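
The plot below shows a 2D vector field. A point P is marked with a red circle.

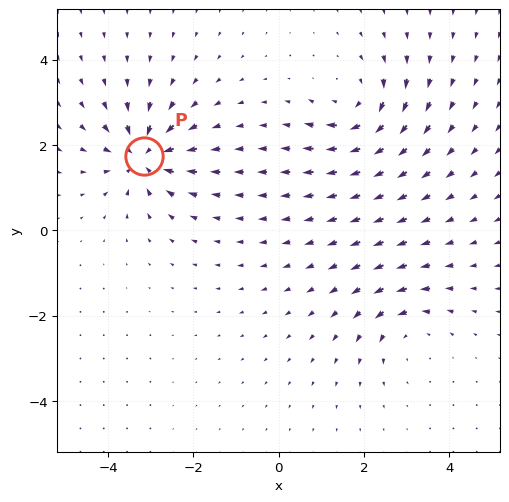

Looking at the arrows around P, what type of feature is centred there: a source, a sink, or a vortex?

At P (-3.2, 1.7) the arrows converge inward. Divergence about -7, curl ≈0 — negative divergence with near-zero curl is a sink.

sink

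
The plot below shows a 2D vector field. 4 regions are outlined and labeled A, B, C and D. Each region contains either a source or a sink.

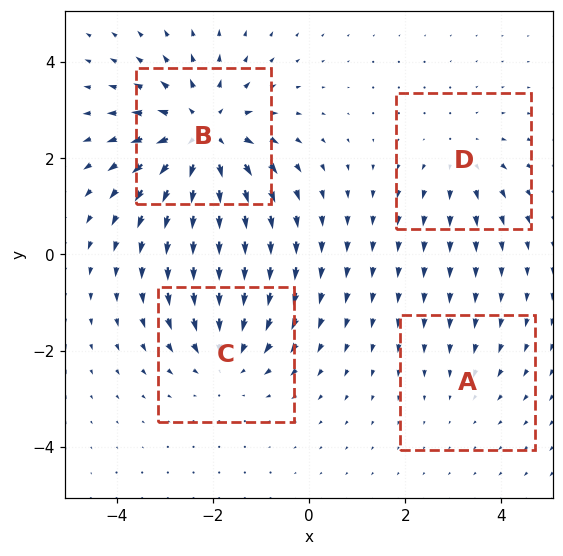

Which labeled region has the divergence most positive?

B

Divergence at each region's feature centre — A: about -2, B: about +6, C: about -4, D: about +3. Region B is most positive.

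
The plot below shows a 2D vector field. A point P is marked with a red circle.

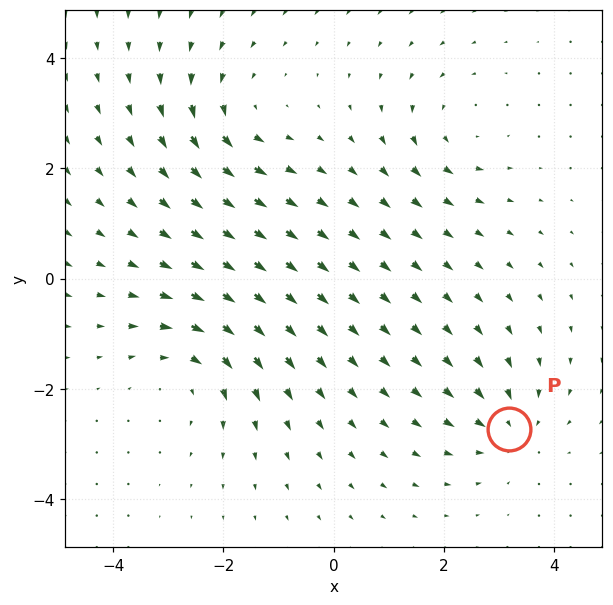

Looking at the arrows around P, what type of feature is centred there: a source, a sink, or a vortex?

At P (3.2, -2.7) the arrows converge inward. Divergence about -4, curl ≈0 — negative divergence with near-zero curl is a sink.

sink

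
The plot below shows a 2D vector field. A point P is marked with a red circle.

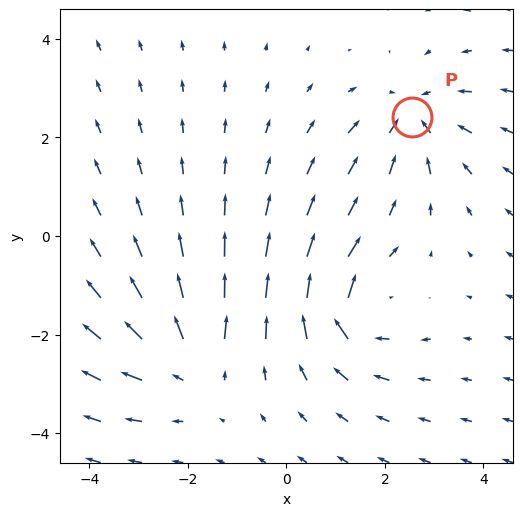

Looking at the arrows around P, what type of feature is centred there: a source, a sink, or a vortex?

sink

At P (2.6, 2.4) the arrows converge inward. Divergence about -3, curl ≈0 — negative divergence with near-zero curl is a sink.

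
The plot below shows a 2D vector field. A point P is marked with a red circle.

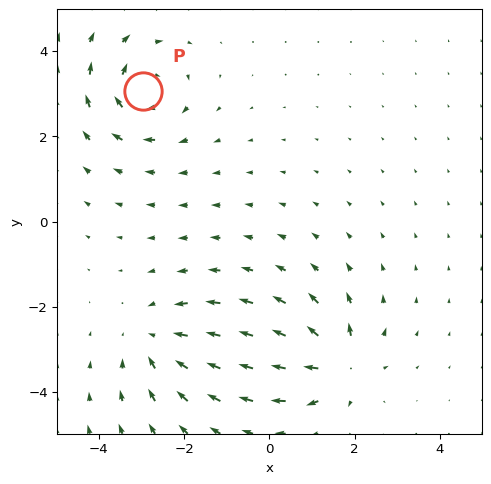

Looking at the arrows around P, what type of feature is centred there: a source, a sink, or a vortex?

vortex

At P (-3.0, 3.1) the arrows circulate clockwise. Divergence ≈0, curl about -5 — near-zero divergence with nonzero curl is a vortex.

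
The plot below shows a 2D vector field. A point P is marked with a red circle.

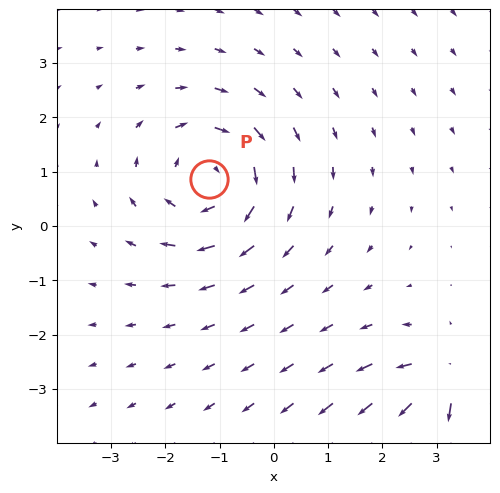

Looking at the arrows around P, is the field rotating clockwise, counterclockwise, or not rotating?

clockwise

Near P at (-1.2, 0.9) the arrows circulate clockwise. The curl (z-component) there is about -4; negative curl means clockwise rotation.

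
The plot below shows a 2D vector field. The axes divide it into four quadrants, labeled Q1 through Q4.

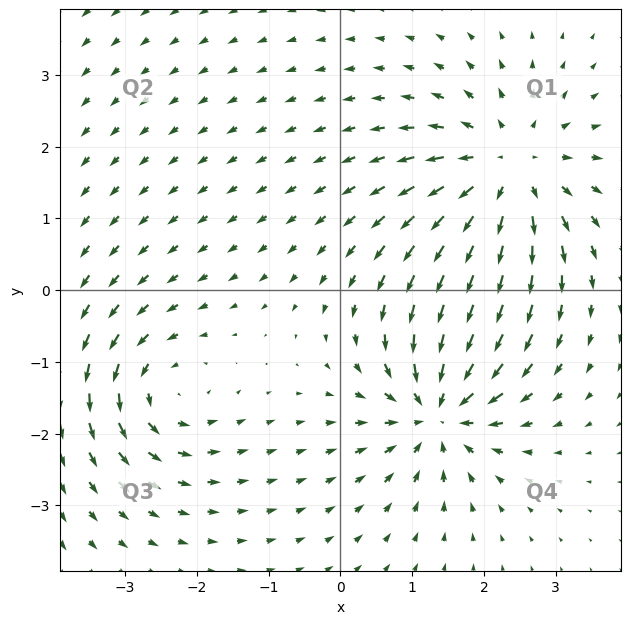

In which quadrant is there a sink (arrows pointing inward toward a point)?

Q4

The sink sits at approximately (1.4, -1.7), which lies in quadrant Q4. The divergence there is about -6, negative as expected for a sink.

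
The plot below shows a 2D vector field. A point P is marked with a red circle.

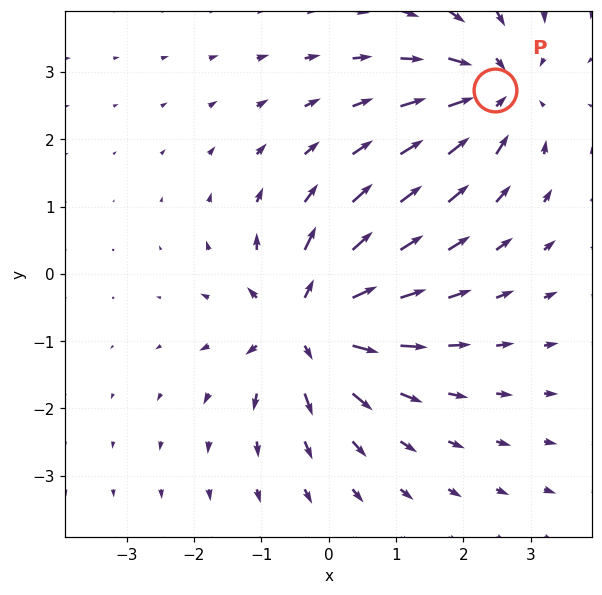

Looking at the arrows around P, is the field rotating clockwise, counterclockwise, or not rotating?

not rotating

Near P at (2.5, 2.7) the arrows show no circulation. The curl there is ≈0.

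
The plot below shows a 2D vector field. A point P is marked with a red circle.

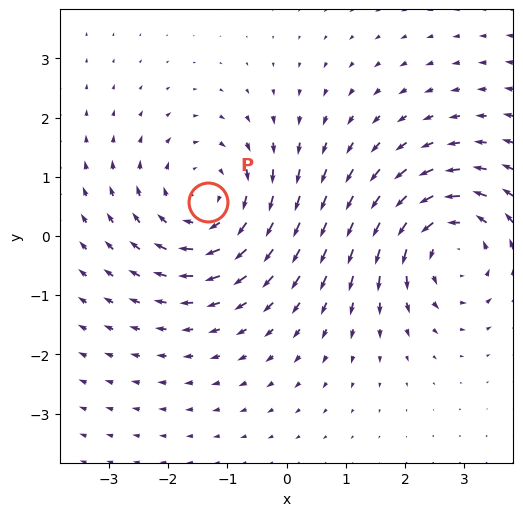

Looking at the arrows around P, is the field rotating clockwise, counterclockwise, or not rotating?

clockwise

Near P at (-1.3, 0.6) the arrows circulate clockwise. The curl (z-component) there is about -3; negative curl means clockwise rotation.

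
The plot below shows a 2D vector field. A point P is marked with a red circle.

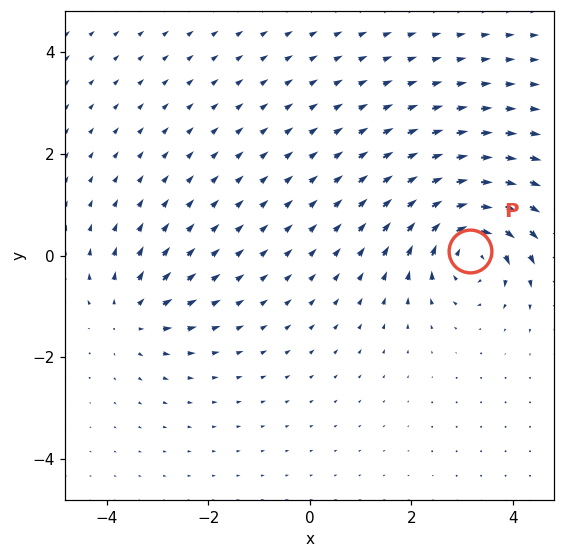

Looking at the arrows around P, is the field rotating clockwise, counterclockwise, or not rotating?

clockwise

Near P at (3.1, 0.1) the arrows circulate clockwise. The curl (z-component) there is about -6; negative curl means clockwise rotation.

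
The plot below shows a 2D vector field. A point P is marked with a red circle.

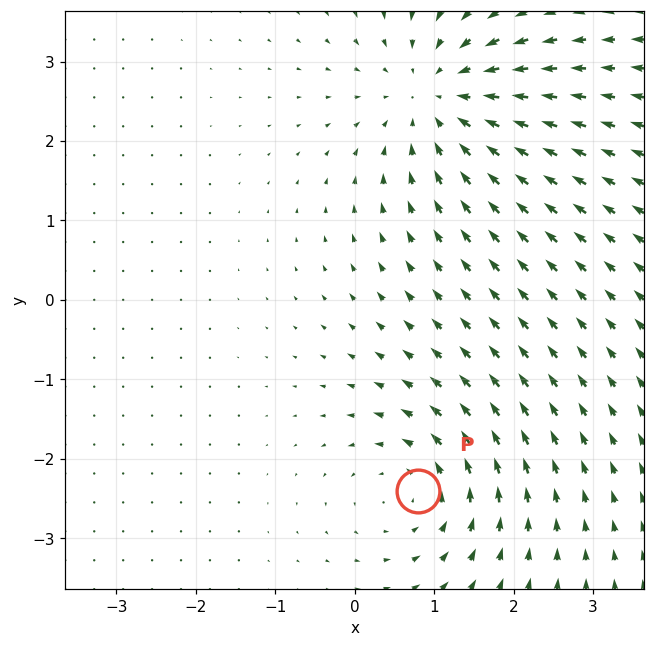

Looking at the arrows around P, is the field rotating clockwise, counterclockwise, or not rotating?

Near P at (0.8, -2.4) the arrows circulate counterclockwise. The curl (z-component) there is about +3; positive curl means counterclockwise rotation.

counterclockwise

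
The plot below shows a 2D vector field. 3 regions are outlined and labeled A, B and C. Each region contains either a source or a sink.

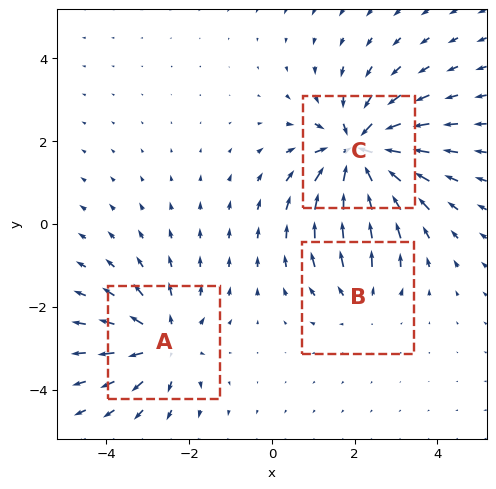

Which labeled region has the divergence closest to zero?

Divergence at each region's feature centre — A: about +3, B: about +2, C: about -5. Region B is closest to zero.

B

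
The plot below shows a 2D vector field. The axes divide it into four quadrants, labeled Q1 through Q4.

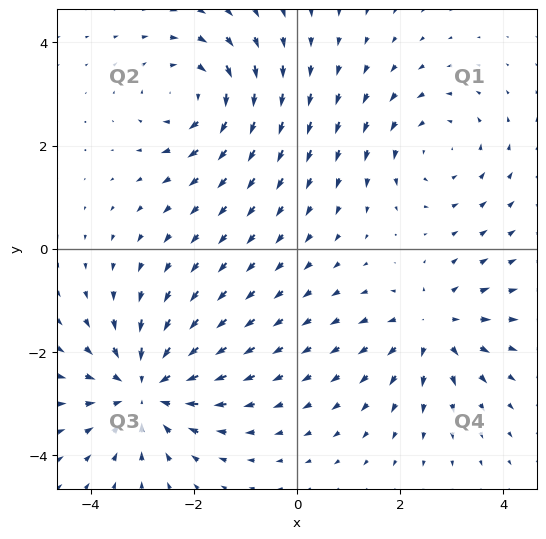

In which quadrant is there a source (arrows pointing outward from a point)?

Q4

The source sits at approximately (2.6, -1.5), which lies in quadrant Q4. The divergence there is about +3, positive as expected for a source.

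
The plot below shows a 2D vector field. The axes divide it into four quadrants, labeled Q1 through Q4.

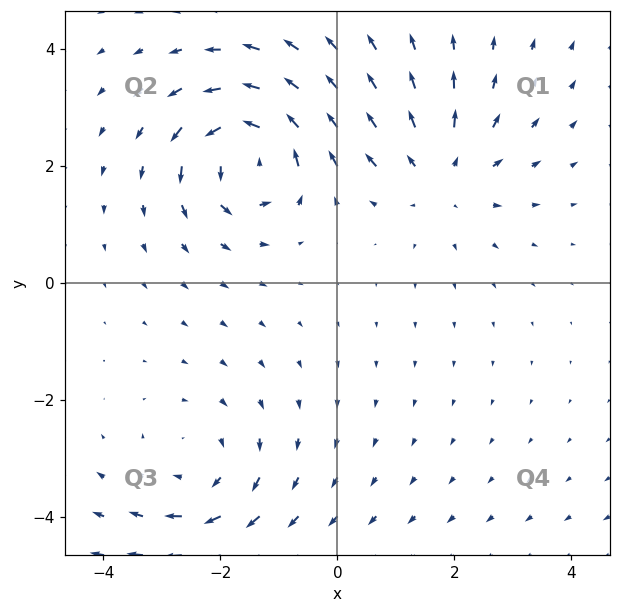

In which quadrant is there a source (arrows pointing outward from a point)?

The source sits at approximately (1.8, 1.9), which lies in quadrant Q1. The divergence there is about +3, positive as expected for a source.

Q1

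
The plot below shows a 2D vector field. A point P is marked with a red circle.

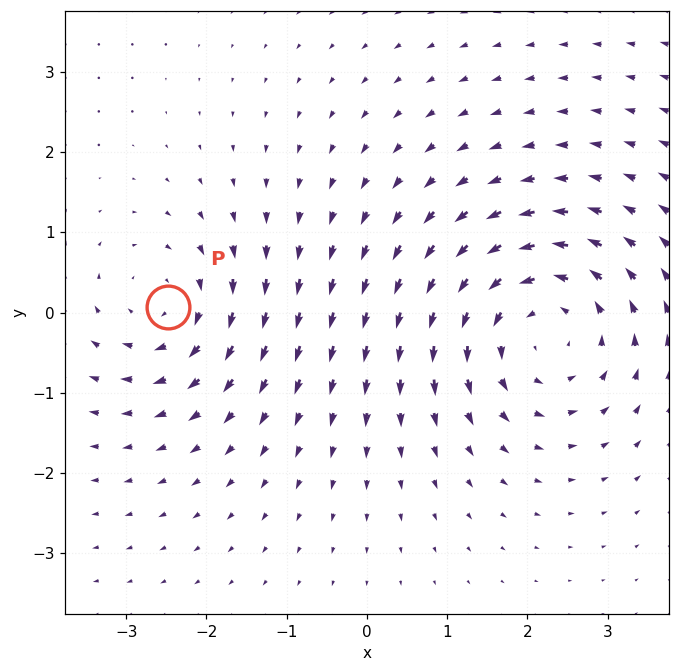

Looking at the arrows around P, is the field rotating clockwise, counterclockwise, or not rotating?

Near P at (-2.5, 0.1) the arrows circulate clockwise. The curl (z-component) there is about -3; negative curl means clockwise rotation.

clockwise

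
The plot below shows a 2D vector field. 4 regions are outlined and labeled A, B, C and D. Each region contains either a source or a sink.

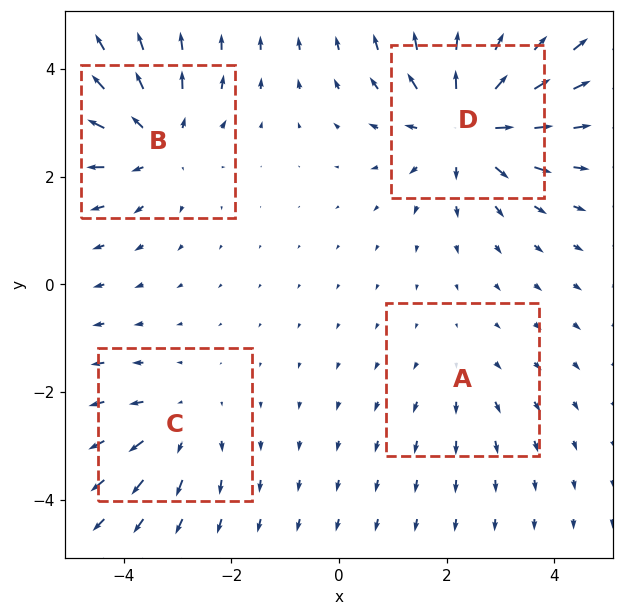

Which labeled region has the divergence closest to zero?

A

Divergence at each region's feature centre — A: about +2, B: about +5, C: about +3, D: about +7. Region A is closest to zero.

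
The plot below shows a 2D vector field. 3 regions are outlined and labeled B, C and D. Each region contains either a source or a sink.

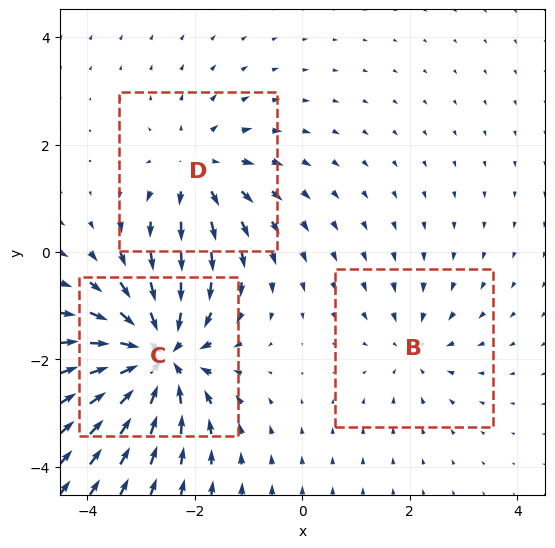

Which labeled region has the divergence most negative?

C

Divergence at each region's feature centre — B: about -2, C: about -6, D: about +3. Region C is most negative.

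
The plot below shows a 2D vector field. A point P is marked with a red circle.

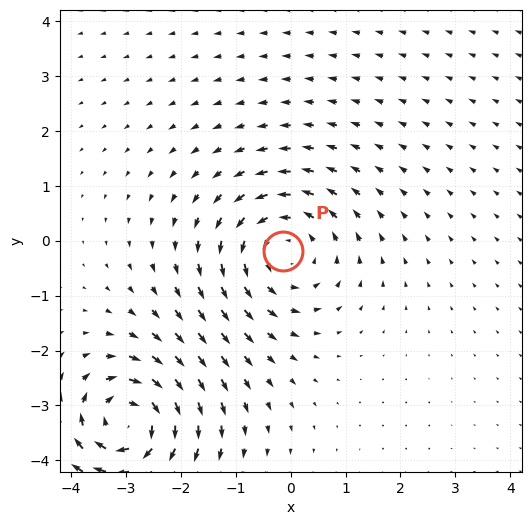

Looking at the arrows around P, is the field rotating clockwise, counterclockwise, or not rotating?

counterclockwise

Near P at (-0.1, -0.2) the arrows circulate counterclockwise. The curl (z-component) there is about +3; positive curl means counterclockwise rotation.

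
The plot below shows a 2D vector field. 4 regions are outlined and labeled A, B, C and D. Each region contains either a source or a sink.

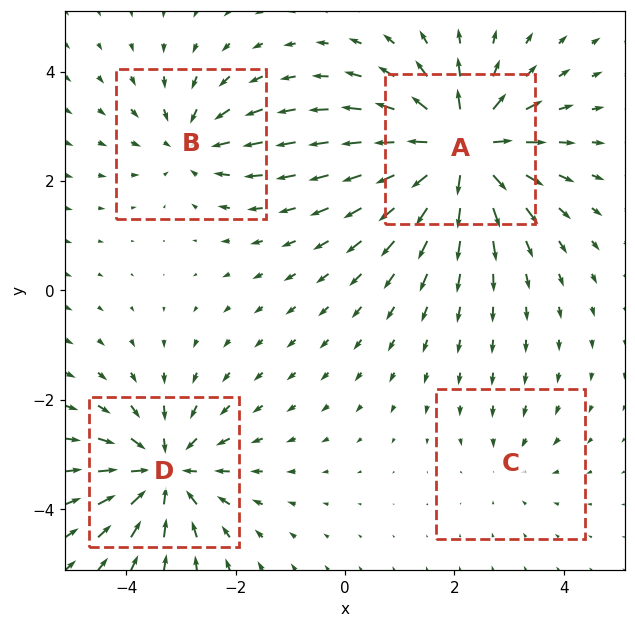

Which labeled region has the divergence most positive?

Divergence at each region's feature centre — A: about +8, B: about -4, C: about -2, D: about -6. Region A is most positive.

A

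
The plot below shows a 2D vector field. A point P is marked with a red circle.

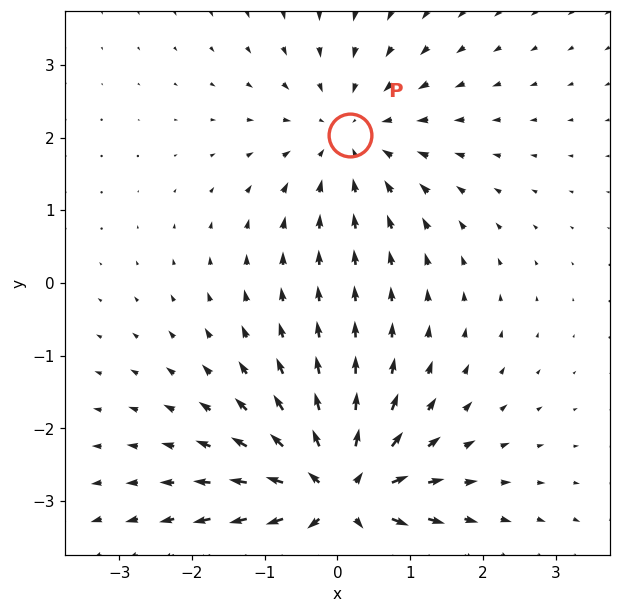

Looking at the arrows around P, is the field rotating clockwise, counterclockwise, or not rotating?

not rotating

Near P at (0.2, 2.0) the arrows show no circulation. The curl there is ≈0.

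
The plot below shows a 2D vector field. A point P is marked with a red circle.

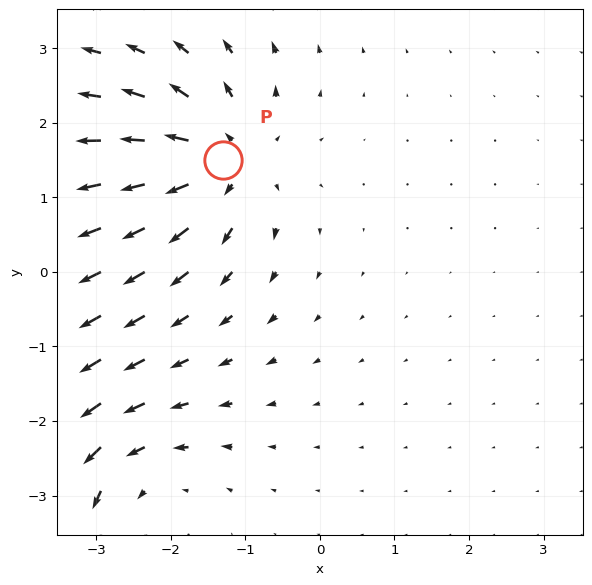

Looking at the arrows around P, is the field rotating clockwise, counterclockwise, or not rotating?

not rotating

Near P at (-1.3, 1.5) the arrows show no circulation. The curl there is ≈0.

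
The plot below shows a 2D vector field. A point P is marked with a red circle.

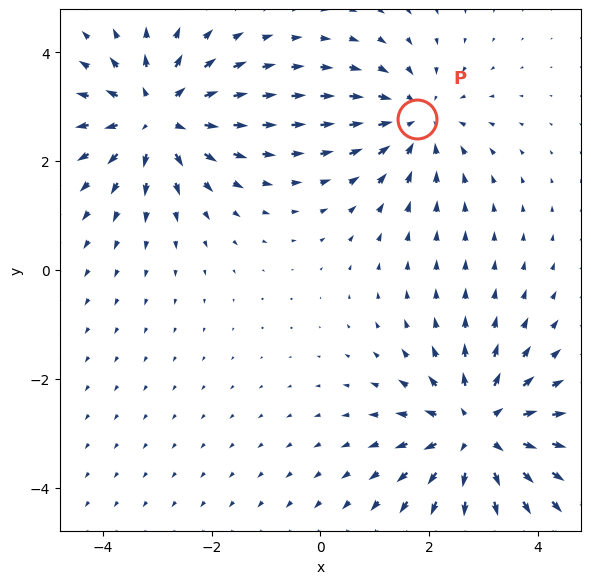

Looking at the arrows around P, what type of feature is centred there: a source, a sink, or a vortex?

sink

At P (1.8, 2.8) the arrows converge inward. Divergence about -3, curl ≈0 — negative divergence with near-zero curl is a sink.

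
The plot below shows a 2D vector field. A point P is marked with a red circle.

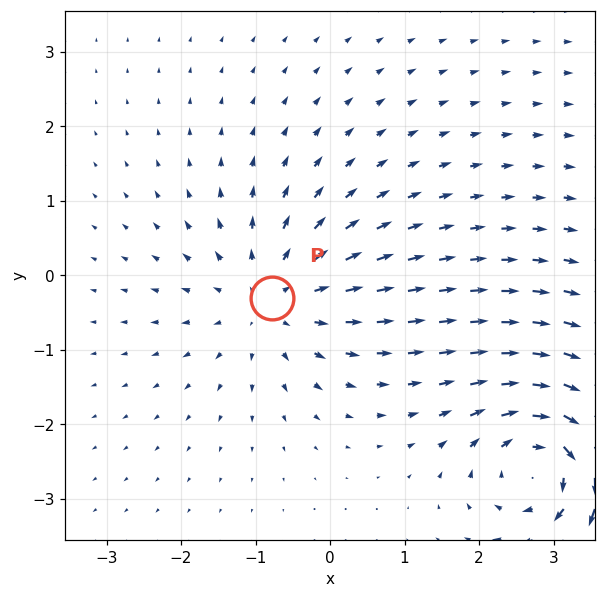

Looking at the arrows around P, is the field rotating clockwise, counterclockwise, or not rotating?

not rotating

Near P at (-0.8, -0.3) the arrows show no circulation. The curl there is ≈0.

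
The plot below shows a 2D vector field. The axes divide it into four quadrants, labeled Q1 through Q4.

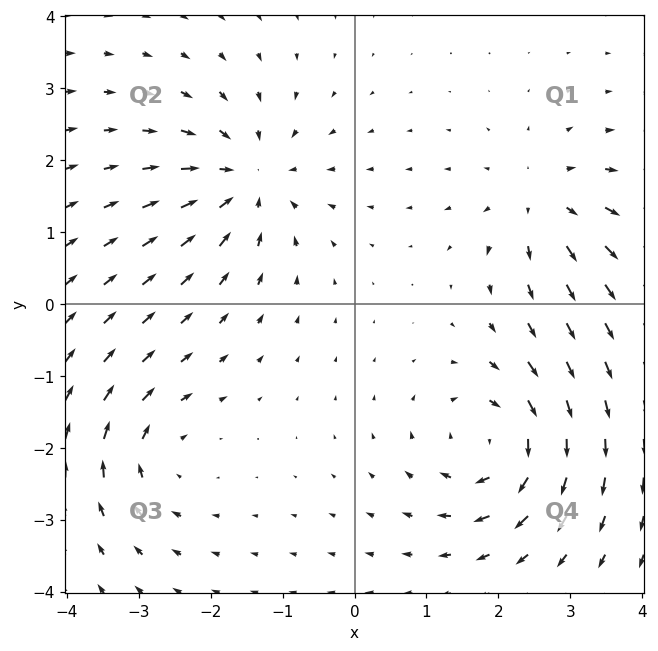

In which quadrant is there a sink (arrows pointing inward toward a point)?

The sink sits at approximately (-1.5, 1.7), which lies in quadrant Q2. The divergence there is about -6, negative as expected for a sink.

Q2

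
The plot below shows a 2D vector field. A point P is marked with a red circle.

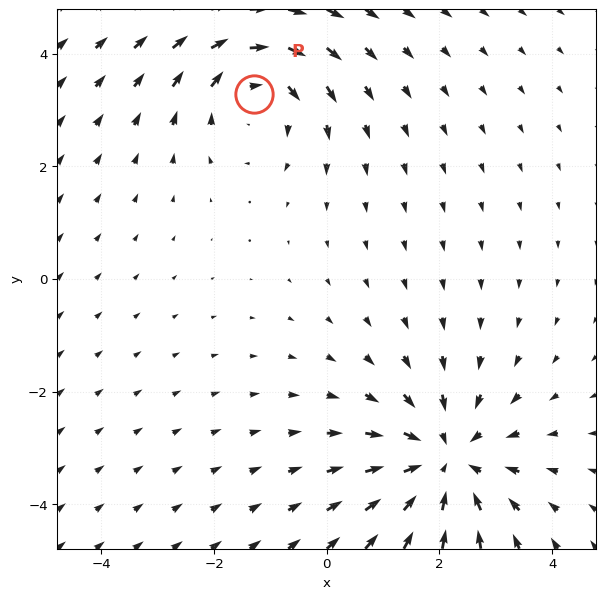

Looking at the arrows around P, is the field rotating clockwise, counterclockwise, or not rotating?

Near P at (-1.3, 3.3) the arrows circulate clockwise. The curl (z-component) there is about -3; negative curl means clockwise rotation.

clockwise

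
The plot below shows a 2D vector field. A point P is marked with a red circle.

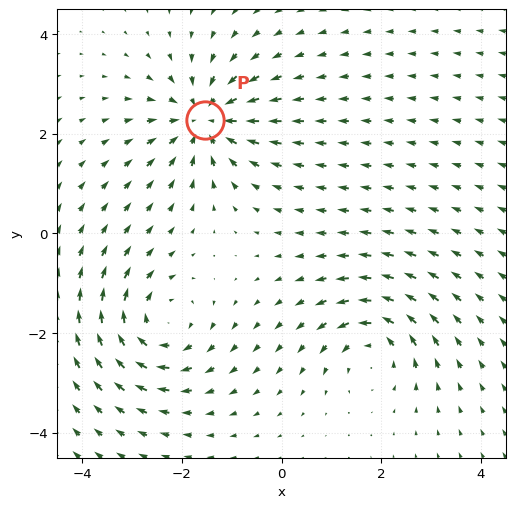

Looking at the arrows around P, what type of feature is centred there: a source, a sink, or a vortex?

At P (-1.5, 2.3) the arrows converge inward. Divergence about -6, curl ≈0 — negative divergence with near-zero curl is a sink.

sink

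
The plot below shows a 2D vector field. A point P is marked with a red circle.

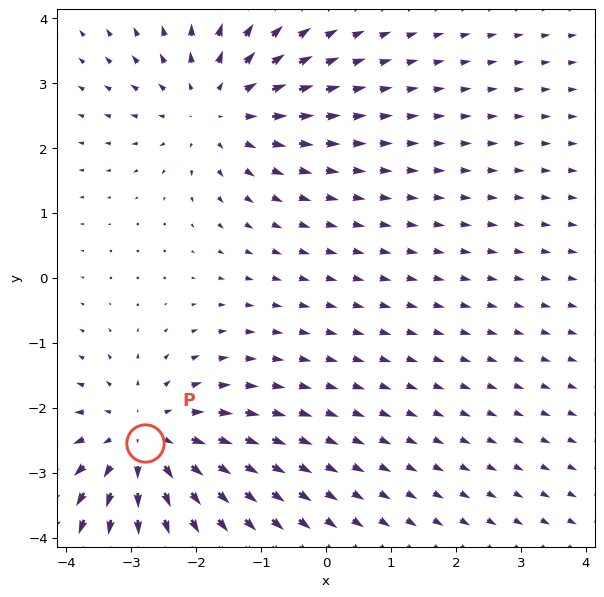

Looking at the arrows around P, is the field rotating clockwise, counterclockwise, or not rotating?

not rotating

Near P at (-2.8, -2.5) the arrows show no circulation. The curl there is ≈0.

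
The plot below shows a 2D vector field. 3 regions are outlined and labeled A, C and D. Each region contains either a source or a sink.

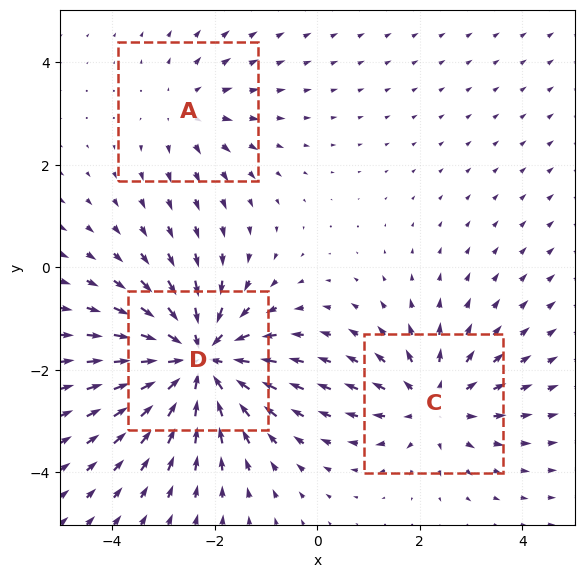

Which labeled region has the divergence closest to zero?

A

Divergence at each region's feature centre — A: about +2, C: about +3, D: about -5. Region A is closest to zero.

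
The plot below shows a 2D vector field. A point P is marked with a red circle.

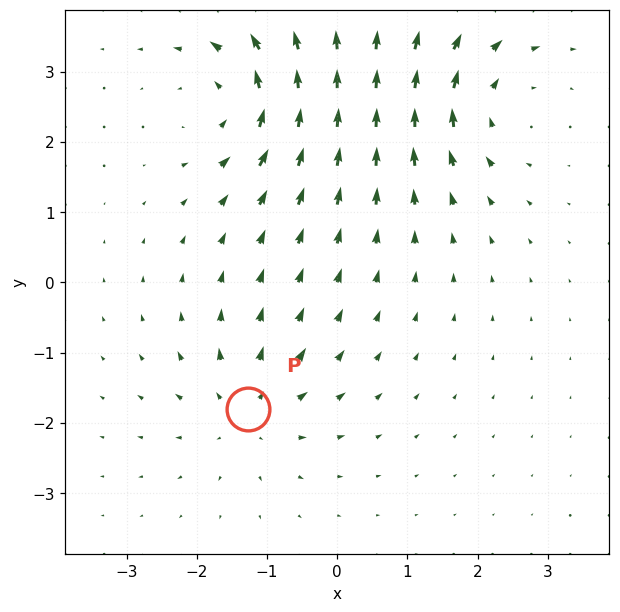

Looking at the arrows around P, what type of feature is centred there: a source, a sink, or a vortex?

At P (-1.3, -1.8) the arrows spread outward. Divergence about +5, curl ≈0 — positive divergence with near-zero curl is a source.

source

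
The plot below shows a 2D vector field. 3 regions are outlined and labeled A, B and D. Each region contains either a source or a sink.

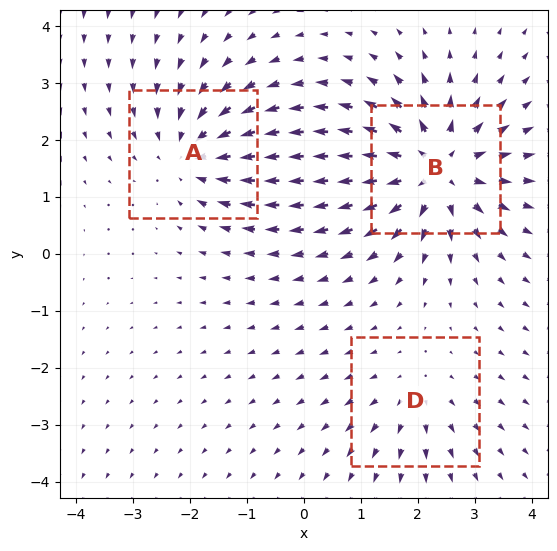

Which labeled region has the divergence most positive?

B

Divergence at each region's feature centre — A: about -3, B: about +5, D: about +2. Region B is most positive.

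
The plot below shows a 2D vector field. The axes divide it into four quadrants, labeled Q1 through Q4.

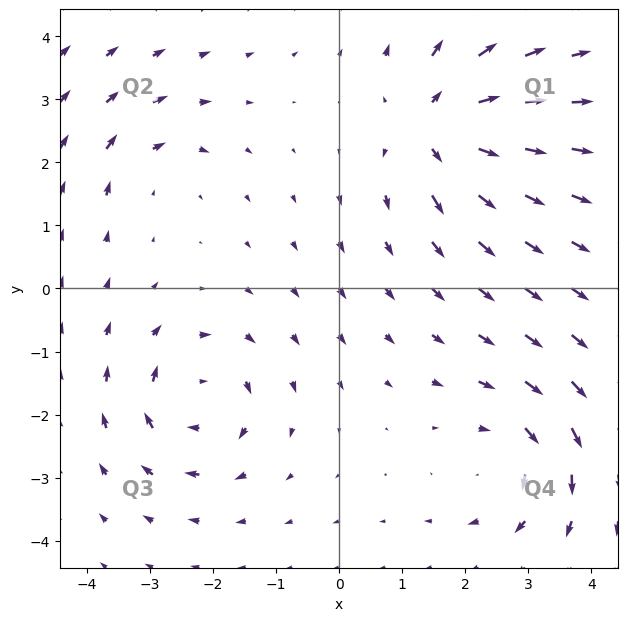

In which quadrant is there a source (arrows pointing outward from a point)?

The source sits at approximately (1.5, 2.6), which lies in quadrant Q1. The divergence there is about +6, positive as expected for a source.

Q1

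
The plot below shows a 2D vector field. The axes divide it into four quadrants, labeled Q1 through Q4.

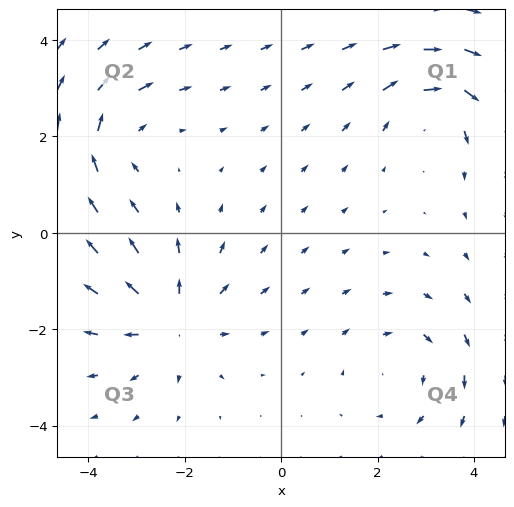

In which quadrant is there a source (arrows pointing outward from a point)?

Q3

The source sits at approximately (-2.3, -1.8), which lies in quadrant Q3. The divergence there is about +4, positive as expected for a source.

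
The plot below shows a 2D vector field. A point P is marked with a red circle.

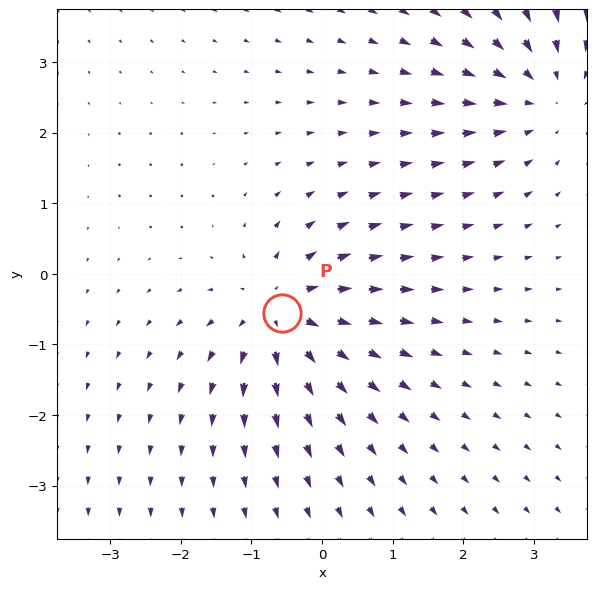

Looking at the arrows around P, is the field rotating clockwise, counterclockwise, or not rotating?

Near P at (-0.6, -0.6) the arrows show no circulation. The curl there is ≈0.

not rotating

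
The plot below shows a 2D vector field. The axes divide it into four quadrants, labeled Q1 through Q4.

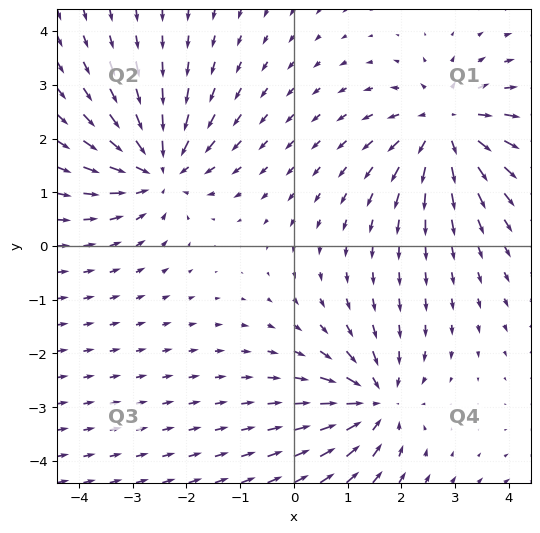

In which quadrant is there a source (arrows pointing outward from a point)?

The source sits at approximately (2.8, 2.3), which lies in quadrant Q1. The divergence there is about +4, positive as expected for a source.

Q1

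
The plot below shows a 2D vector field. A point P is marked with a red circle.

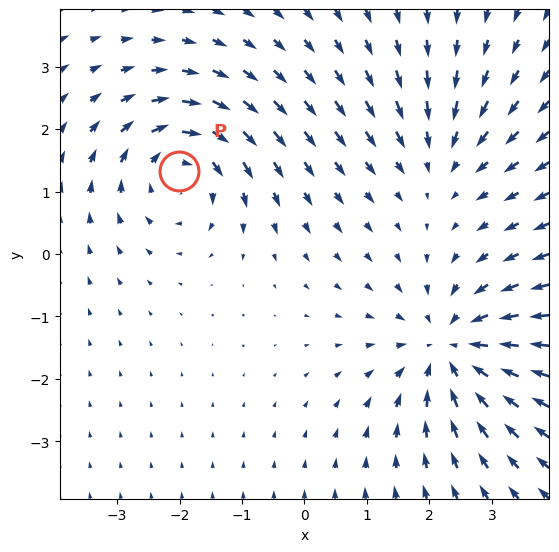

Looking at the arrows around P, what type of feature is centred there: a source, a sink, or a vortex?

At P (-2.0, 1.3) the arrows circulate clockwise. Divergence ≈0, curl about -5 — near-zero divergence with nonzero curl is a vortex.

vortex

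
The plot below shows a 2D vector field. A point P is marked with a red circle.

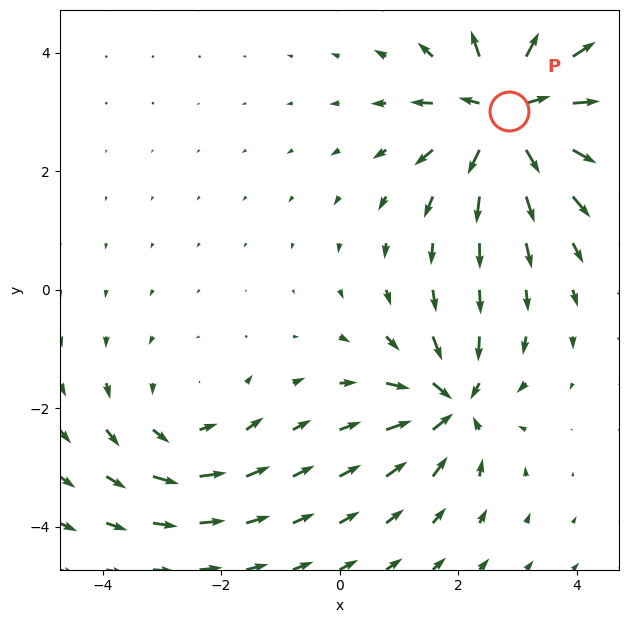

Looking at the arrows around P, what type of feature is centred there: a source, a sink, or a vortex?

At P (2.9, 3.0) the arrows spread outward. Divergence about +6, curl ≈0 — positive divergence with near-zero curl is a source.

source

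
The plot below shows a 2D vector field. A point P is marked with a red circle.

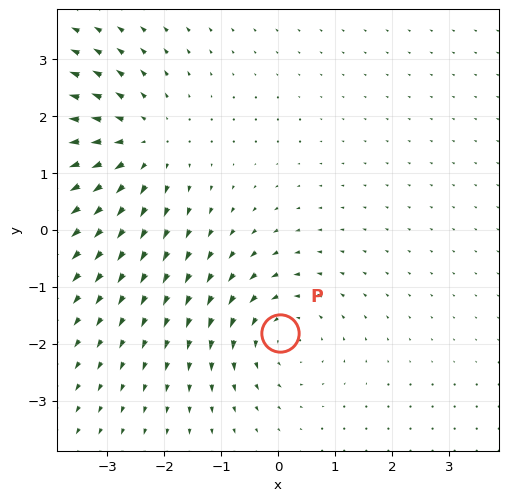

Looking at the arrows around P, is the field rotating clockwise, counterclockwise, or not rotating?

Near P at (0.0, -1.8) the arrows circulate counterclockwise. The curl (z-component) there is about +4; positive curl means counterclockwise rotation.

counterclockwise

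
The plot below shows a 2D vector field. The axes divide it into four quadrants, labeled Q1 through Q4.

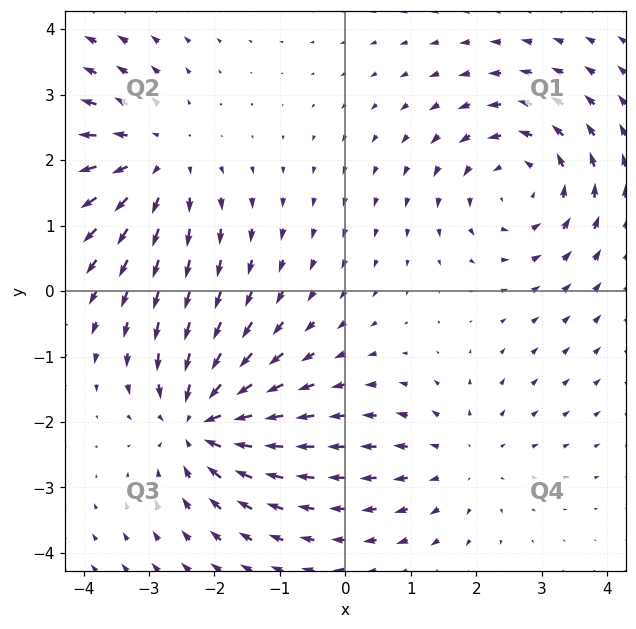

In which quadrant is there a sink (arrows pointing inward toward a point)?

Q3

The sink sits at approximately (-2.2, -2.0), which lies in quadrant Q3. The divergence there is about -6, negative as expected for a sink.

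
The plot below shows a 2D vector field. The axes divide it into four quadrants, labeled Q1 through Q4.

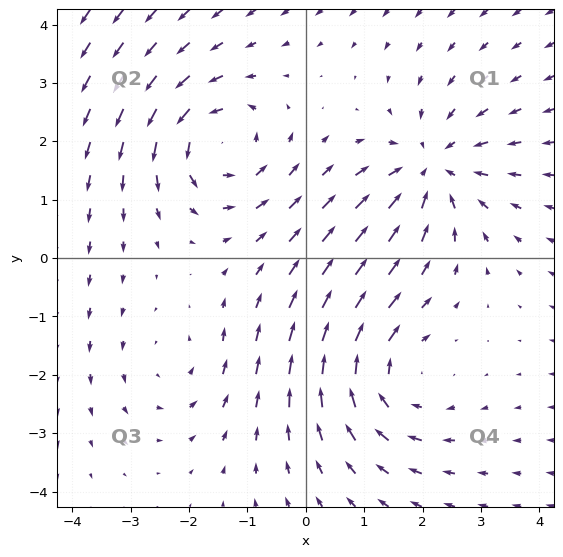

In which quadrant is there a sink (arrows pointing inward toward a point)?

The sink sits at approximately (2.2, 1.5), which lies in quadrant Q1. The divergence there is about -4, negative as expected for a sink.

Q1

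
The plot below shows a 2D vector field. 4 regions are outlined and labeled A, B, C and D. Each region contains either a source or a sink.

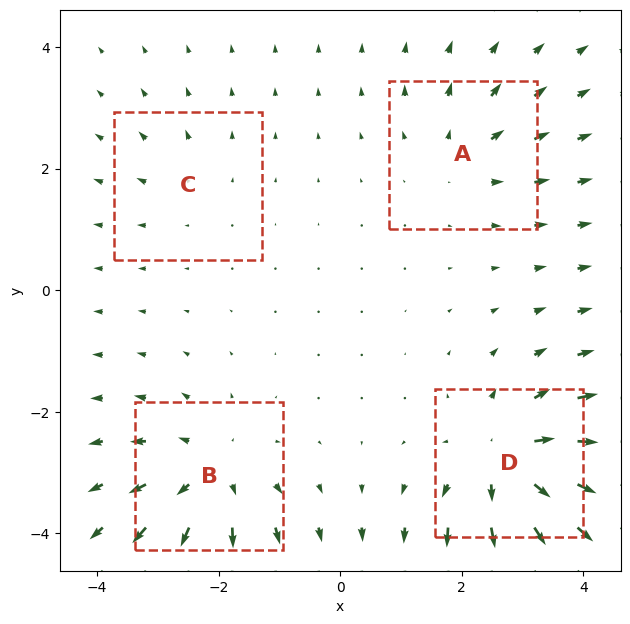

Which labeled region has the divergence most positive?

Divergence at each region's feature centre — A: about +3, B: about +5, C: about +2, D: about +7. Region D is most positive.

D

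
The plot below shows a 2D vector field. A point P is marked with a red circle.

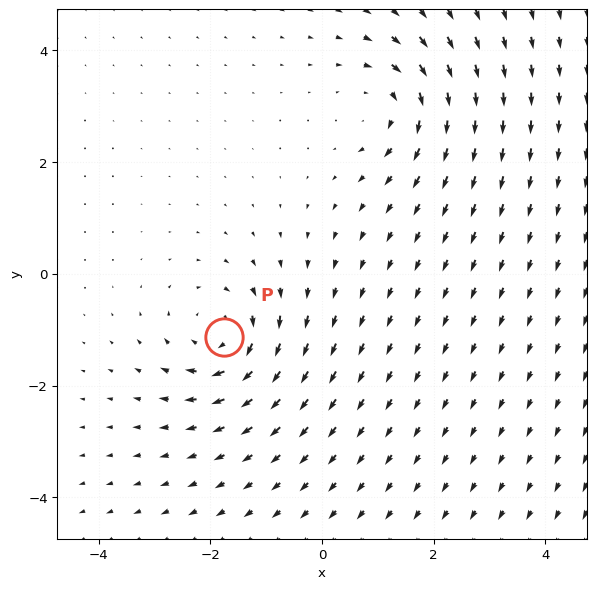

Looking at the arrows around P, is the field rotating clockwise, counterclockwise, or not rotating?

clockwise

Near P at (-1.8, -1.1) the arrows circulate clockwise. The curl (z-component) there is about -4; negative curl means clockwise rotation.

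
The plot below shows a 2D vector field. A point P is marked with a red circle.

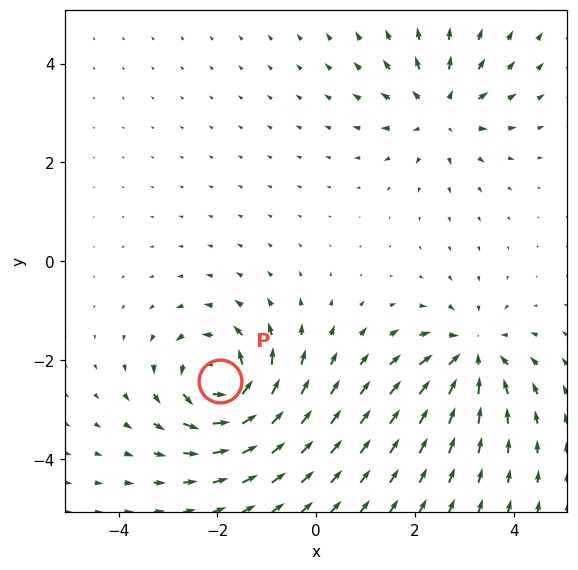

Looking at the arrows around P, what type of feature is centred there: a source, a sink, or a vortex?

vortex

At P (-2.0, -2.4) the arrows circulate counterclockwise. Divergence ≈0, curl about +7 — near-zero divergence with nonzero curl is a vortex.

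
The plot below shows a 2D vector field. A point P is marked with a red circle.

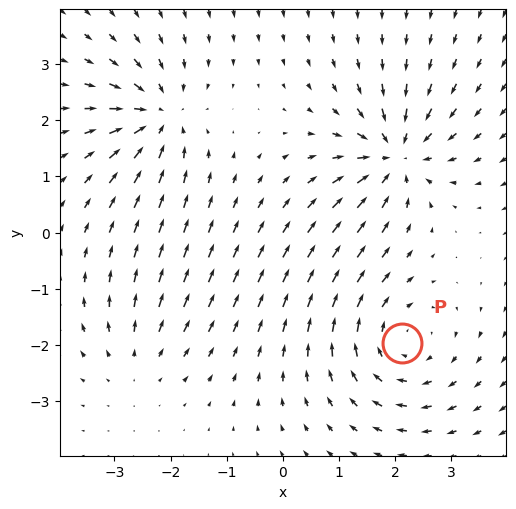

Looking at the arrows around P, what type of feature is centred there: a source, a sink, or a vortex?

At P (2.1, -2.0) the arrows circulate clockwise. Divergence ≈0, curl about -4 — near-zero divergence with nonzero curl is a vortex.

vortex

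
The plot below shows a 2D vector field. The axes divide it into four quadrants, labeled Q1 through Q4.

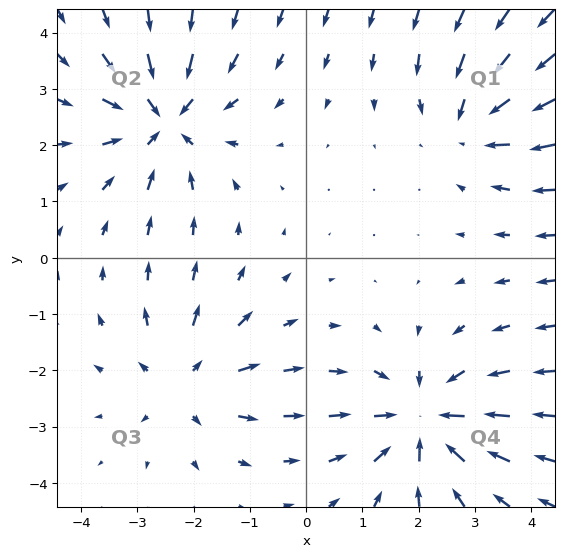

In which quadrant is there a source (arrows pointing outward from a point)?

The source sits at approximately (-2.1, -2.2), which lies in quadrant Q3. The divergence there is about +4, positive as expected for a source.

Q3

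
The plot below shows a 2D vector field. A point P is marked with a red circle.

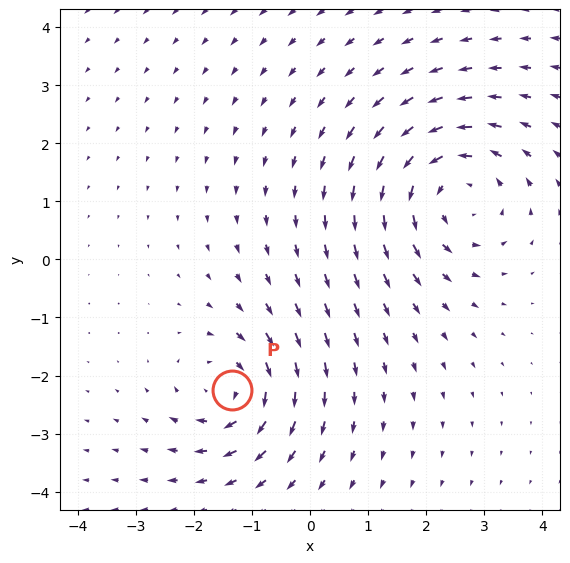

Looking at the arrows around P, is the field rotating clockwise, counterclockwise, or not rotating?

clockwise

Near P at (-1.3, -2.2) the arrows circulate clockwise. The curl (z-component) there is about -4; negative curl means clockwise rotation.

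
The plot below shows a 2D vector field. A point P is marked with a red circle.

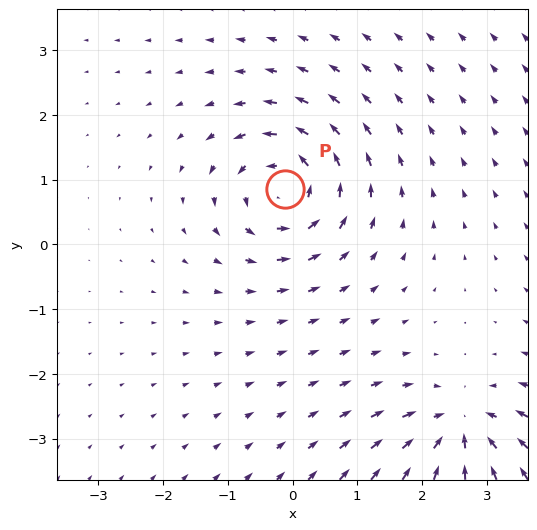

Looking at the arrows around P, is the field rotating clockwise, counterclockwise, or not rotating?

Near P at (-0.1, 0.9) the arrows circulate counterclockwise. The curl (z-component) there is about +6; positive curl means counterclockwise rotation.

counterclockwise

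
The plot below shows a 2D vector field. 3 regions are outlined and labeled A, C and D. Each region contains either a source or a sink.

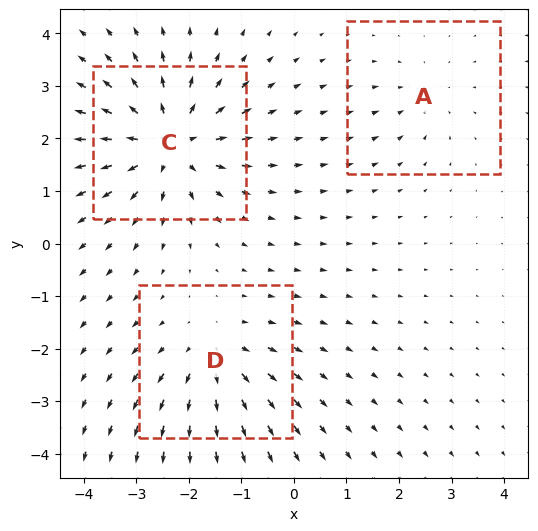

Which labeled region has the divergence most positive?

Divergence at each region's feature centre — A: about -2, C: about +5, D: about +3. Region C is most positive.

C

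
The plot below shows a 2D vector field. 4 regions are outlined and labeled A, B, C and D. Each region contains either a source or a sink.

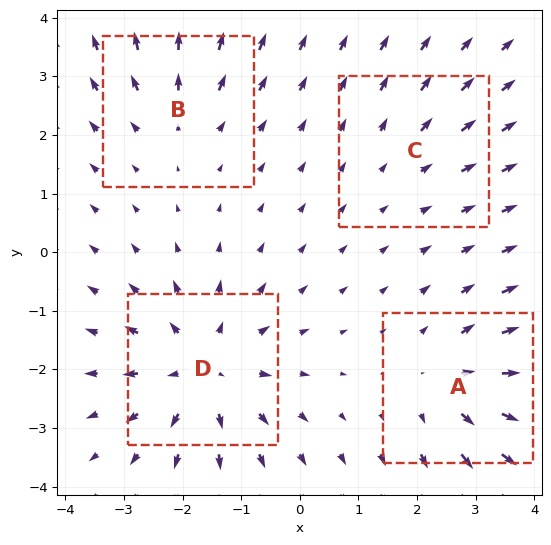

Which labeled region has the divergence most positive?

D

Divergence at each region's feature centre — A: about +5, B: about +3, C: about +2, D: about +6. Region D is most positive.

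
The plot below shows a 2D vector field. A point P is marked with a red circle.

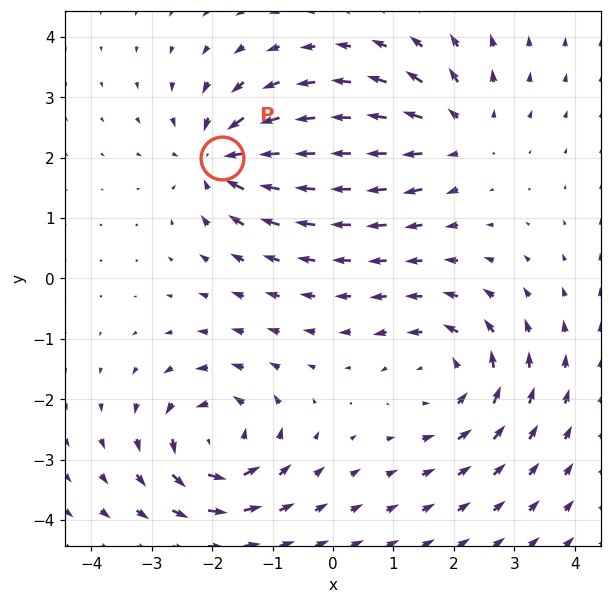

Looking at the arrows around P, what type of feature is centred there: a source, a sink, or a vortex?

At P (-1.8, 2.0) the arrows converge inward. Divergence about -6, curl ≈0 — negative divergence with near-zero curl is a sink.

sink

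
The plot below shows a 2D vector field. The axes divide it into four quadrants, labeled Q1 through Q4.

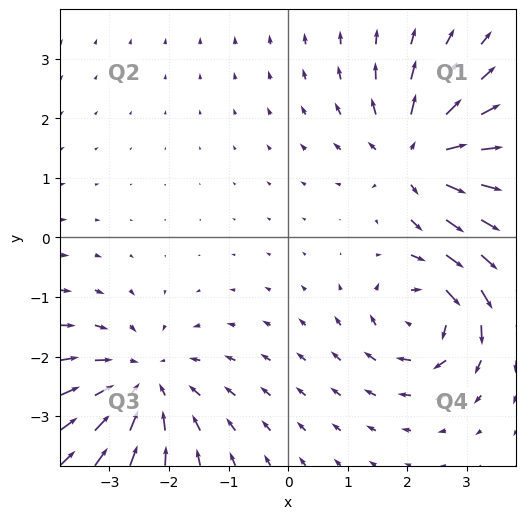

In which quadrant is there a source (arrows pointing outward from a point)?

The source sits at approximately (2.2, 1.4), which lies in quadrant Q1. The divergence there is about +6, positive as expected for a source.

Q1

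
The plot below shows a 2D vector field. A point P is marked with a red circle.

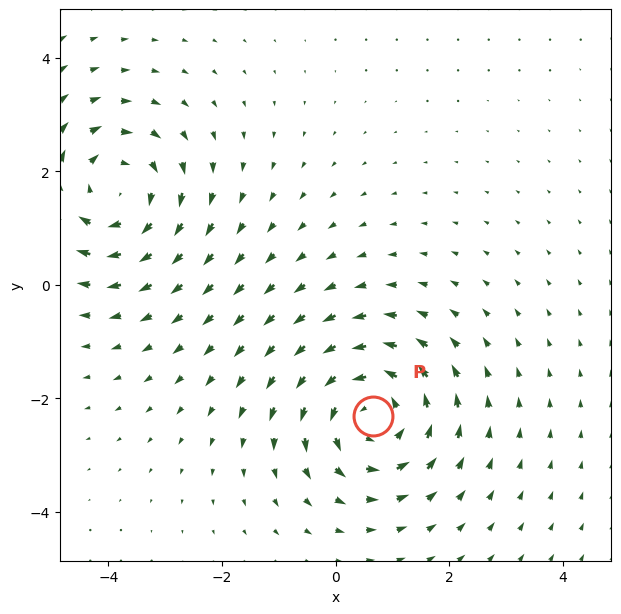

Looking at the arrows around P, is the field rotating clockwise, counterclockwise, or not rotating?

counterclockwise

Near P at (0.7, -2.3) the arrows circulate counterclockwise. The curl (z-component) there is about +3; positive curl means counterclockwise rotation.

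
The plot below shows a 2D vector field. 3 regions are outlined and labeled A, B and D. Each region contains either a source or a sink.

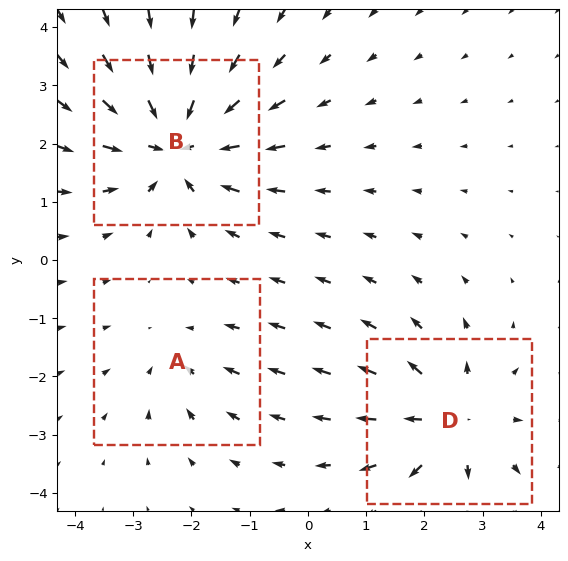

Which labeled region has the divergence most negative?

Divergence at each region's feature centre — A: about -2, B: about -5, D: about +4. Region B is most negative.

B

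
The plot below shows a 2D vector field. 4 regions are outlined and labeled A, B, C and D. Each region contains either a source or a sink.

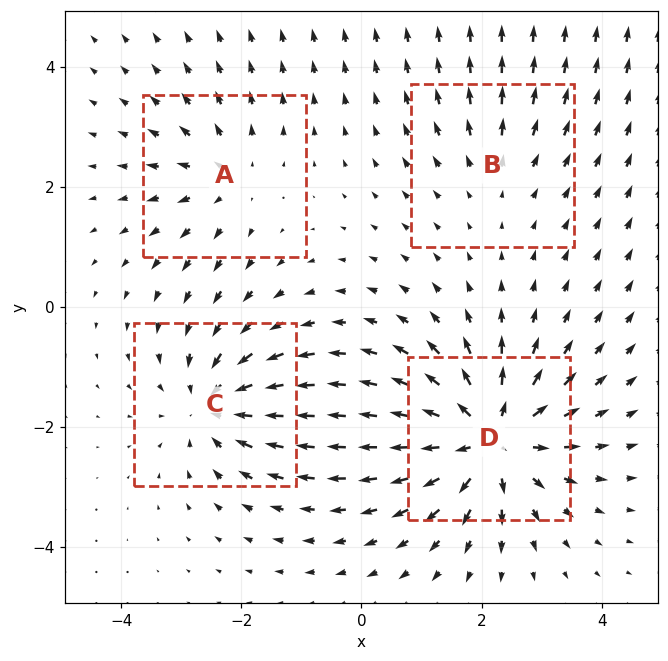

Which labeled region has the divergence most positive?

D

Divergence at each region's feature centre — A: about +4, B: about +2, C: about -5, D: about +7. Region D is most positive.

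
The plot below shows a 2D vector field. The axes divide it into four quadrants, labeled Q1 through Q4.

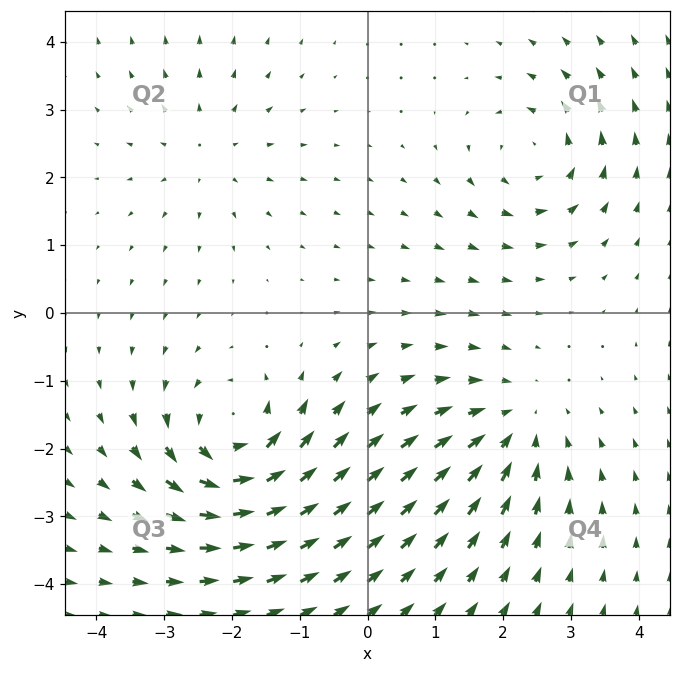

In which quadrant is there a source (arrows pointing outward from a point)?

The source sits at approximately (-2.4, 2.4), which lies in quadrant Q2. The divergence there is about +3, positive as expected for a source.

Q2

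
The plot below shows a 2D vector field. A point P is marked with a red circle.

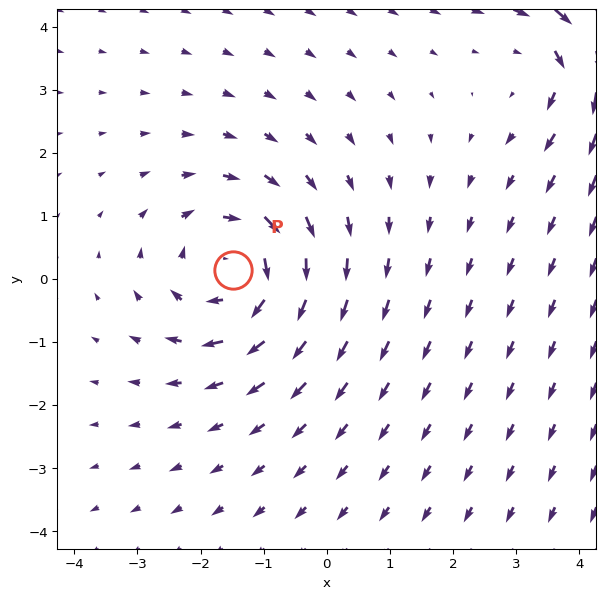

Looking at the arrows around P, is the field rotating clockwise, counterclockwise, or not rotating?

clockwise

Near P at (-1.5, 0.1) the arrows circulate clockwise. The curl (z-component) there is about -4; negative curl means clockwise rotation.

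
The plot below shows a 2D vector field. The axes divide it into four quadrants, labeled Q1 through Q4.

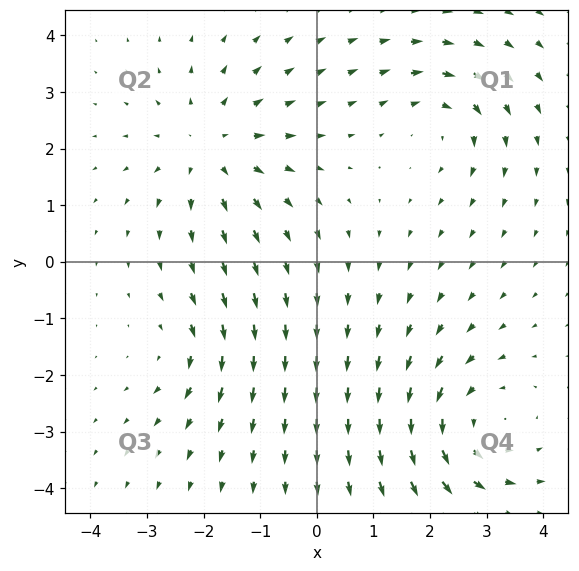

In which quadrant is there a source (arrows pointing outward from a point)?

The source sits at approximately (-1.9, 2.0), which lies in quadrant Q2. The divergence there is about +4, positive as expected for a source.

Q2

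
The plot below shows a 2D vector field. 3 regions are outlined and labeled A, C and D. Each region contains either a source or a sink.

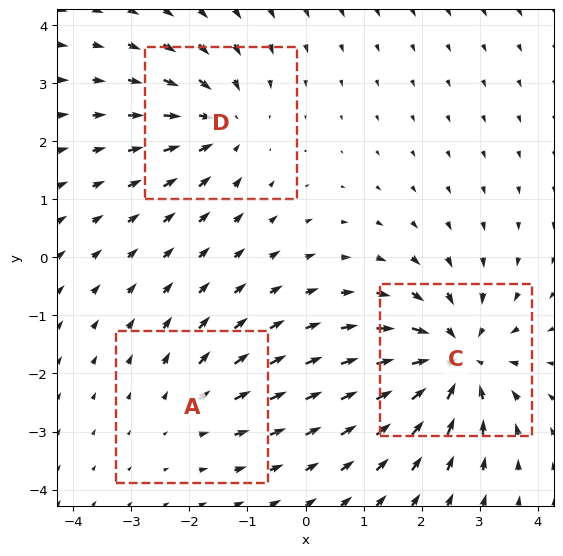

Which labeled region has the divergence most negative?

C

Divergence at each region's feature centre — A: about +2, C: about -5, D: about -3. Region C is most negative.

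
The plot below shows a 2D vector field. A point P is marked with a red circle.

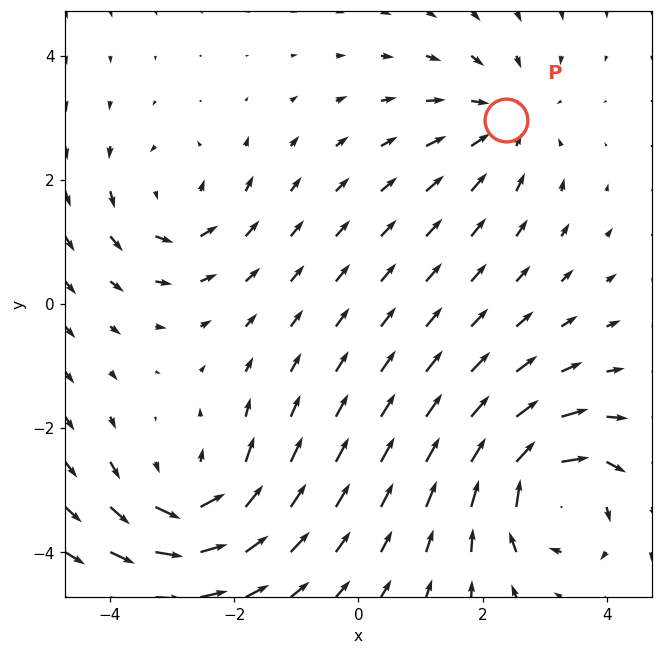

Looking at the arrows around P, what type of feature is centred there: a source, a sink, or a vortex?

At P (2.4, 3.0) the arrows converge inward. Divergence about -3, curl ≈0 — negative divergence with near-zero curl is a sink.

sink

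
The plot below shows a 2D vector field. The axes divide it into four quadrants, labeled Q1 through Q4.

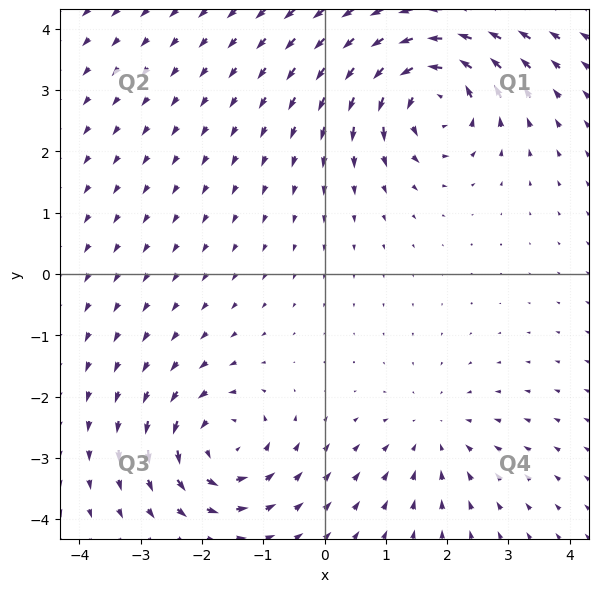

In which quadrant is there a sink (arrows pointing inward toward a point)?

The sink sits at approximately (1.8, -2.6), which lies in quadrant Q4. The divergence there is about -2, negative as expected for a sink.

Q4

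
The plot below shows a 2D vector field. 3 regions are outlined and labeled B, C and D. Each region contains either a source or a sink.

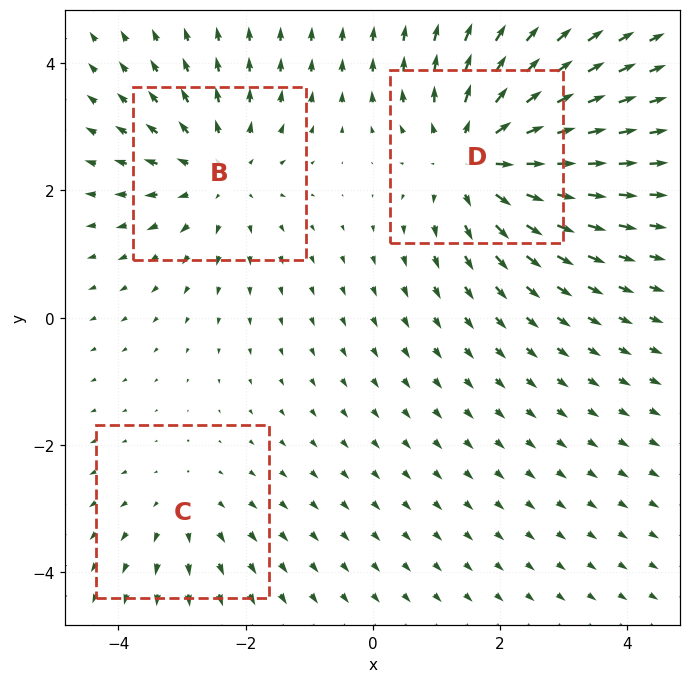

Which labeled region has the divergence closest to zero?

Divergence at each region's feature centre — B: about +3, C: about +2, D: about +4. Region C is closest to zero.

C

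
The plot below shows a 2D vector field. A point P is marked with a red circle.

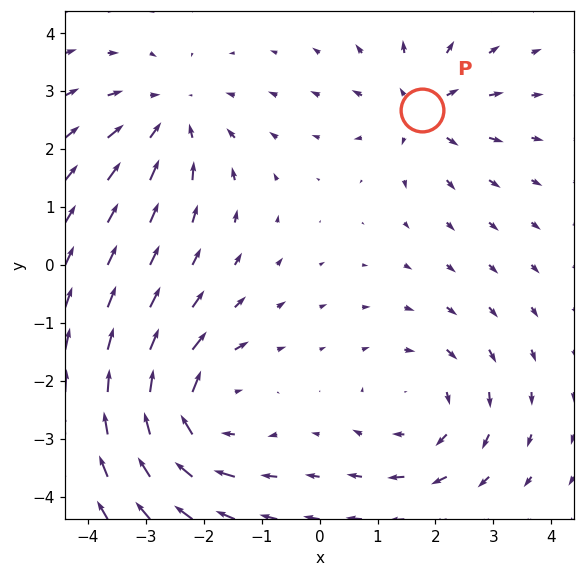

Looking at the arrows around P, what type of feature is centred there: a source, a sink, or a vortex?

At P (1.8, 2.7) the arrows spread outward. Divergence about +4, curl ≈0 — positive divergence with near-zero curl is a source.

source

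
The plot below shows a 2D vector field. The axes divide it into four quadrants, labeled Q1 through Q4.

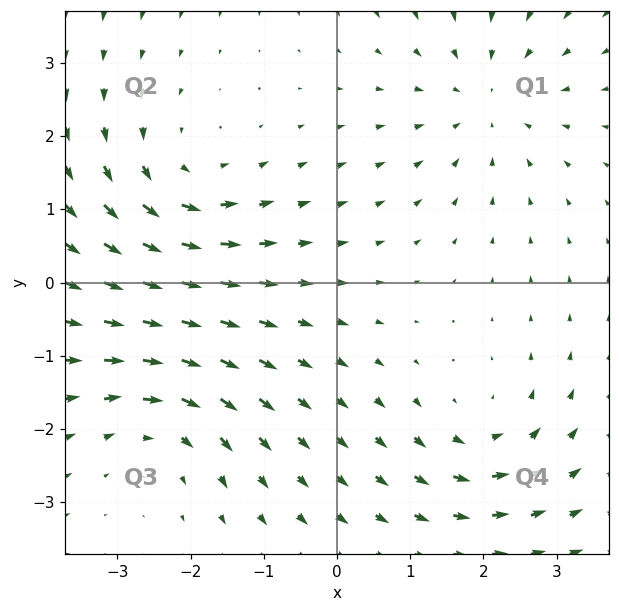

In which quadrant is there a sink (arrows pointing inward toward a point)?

The sink sits at approximately (2.1, 2.5), which lies in quadrant Q1. The divergence there is about -3, negative as expected for a sink.

Q1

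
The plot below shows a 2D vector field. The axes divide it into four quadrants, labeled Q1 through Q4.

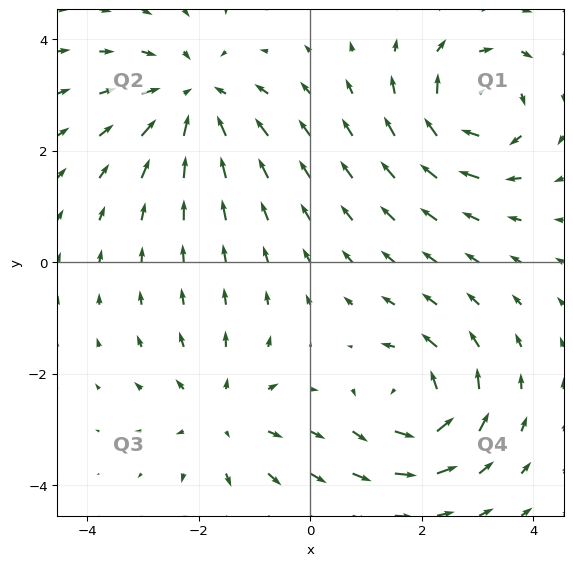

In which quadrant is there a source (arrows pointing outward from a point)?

Q3

The source sits at approximately (-1.5, -2.8), which lies in quadrant Q3. The divergence there is about +3, positive as expected for a source.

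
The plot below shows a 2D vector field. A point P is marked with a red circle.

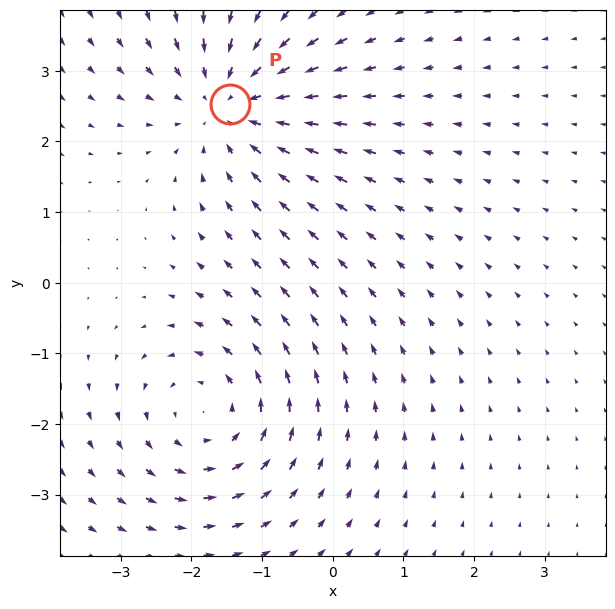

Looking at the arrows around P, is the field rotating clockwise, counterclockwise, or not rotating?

Near P at (-1.5, 2.5) the arrows show no circulation. The curl there is ≈0.

not rotating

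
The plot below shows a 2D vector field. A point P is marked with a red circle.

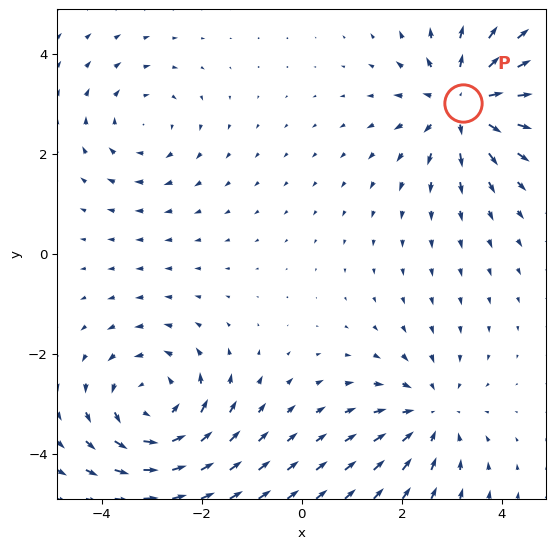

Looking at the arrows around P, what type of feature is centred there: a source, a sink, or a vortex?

source

At P (3.2, 3.0) the arrows spread outward. Divergence about +4, curl ≈0 — positive divergence with near-zero curl is a source.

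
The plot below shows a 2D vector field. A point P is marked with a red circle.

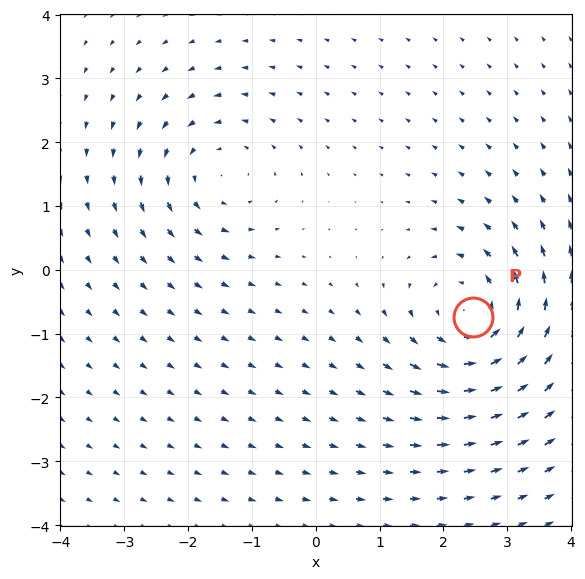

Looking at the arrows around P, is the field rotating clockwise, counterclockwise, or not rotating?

counterclockwise

Near P at (2.5, -0.7) the arrows circulate counterclockwise. The curl (z-component) there is about +5; positive curl means counterclockwise rotation.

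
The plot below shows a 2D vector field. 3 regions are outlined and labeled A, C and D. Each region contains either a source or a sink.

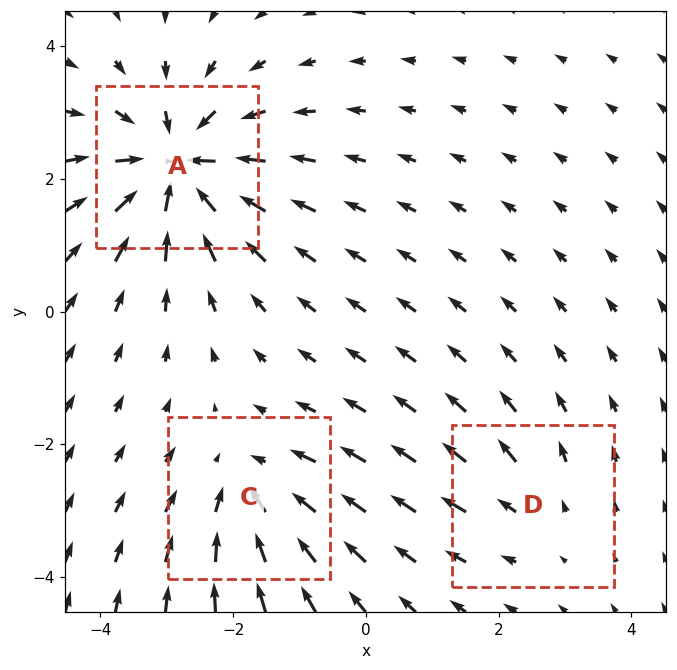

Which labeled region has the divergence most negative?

Divergence at each region's feature centre — A: about -6, C: about -3, D: about +2. Region A is most negative.

A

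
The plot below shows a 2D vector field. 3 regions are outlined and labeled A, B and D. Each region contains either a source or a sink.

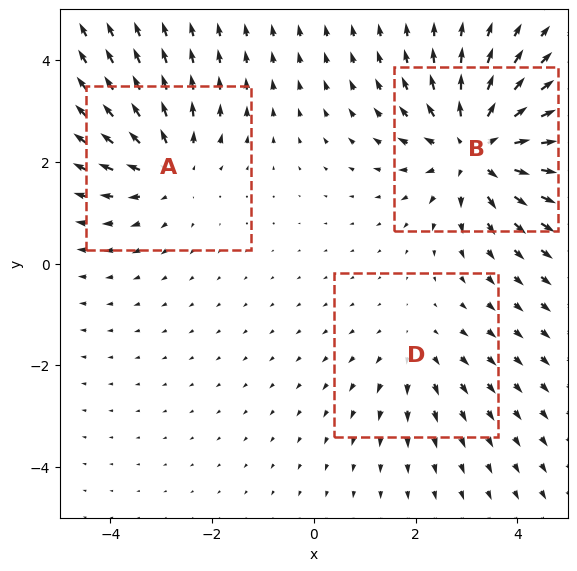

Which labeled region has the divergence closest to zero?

D

Divergence at each region's feature centre — A: about +3, B: about +5, D: about +2. Region D is closest to zero.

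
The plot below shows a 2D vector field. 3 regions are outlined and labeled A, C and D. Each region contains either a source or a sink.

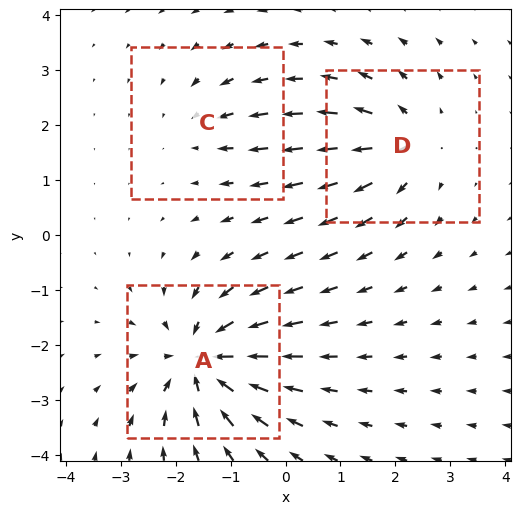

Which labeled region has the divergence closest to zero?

Divergence at each region's feature centre — A: about -5, C: about -2, D: about +4. Region C is closest to zero.

C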